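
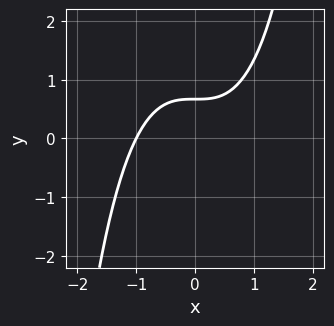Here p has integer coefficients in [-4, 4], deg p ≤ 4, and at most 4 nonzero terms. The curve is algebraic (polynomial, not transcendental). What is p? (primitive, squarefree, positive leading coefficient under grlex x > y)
2*x^3 - 3*y + 2

deg p = 3. A generic line meets the curve in up to 3 points.
Observable constraints: one x-axis crossing is at x = -1.
The integer polynomial consistent with all of this is the stated p.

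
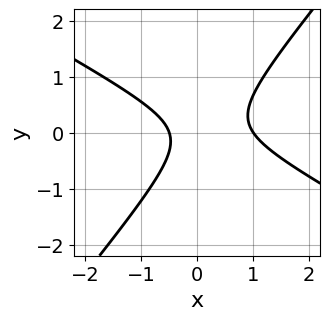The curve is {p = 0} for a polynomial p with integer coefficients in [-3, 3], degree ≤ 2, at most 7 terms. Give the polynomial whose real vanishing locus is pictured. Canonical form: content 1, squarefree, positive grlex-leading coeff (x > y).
2*x^2 + 2*x*y - 3*y^2 - x - 1

1. The degree is 2 — the shape is more complex than any degree-1 curve.
2. From the visible intercepts: it misses every integer gridline on the y-axis; it crosses the x-axis at the gridline x = 1.
3. Matching integer coefficients to the picture gives p.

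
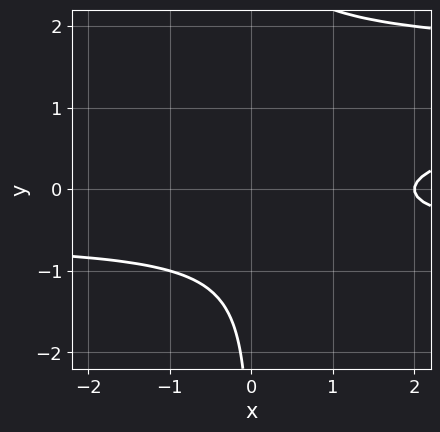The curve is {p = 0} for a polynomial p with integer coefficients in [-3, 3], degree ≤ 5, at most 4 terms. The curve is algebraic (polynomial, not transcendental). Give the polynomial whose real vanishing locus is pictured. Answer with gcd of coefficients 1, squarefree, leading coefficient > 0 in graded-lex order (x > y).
Degree: no degree-3 curve has this shape, so deg p = 4.
From the axis intercepts and sections: it meets the x-axis at x = 2 (among the integer gridlines); the curve avoids every integer y-axis point in the box.
Fitting integer coefficients to these (and the overall shape) gives p.

x*y^3 - 2*x*y^2 + x - 2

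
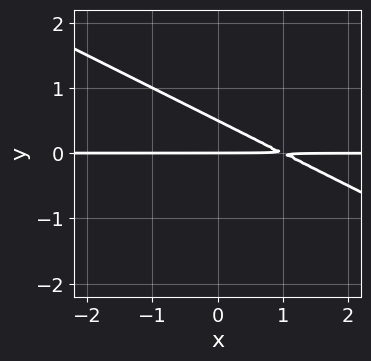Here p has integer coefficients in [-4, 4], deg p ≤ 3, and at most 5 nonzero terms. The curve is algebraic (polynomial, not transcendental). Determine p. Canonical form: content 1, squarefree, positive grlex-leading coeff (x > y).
x*y + 2*y^2 - y

First, the degree is 2 — a generic line meets the curve in up to 2 points.
Next, checking where it meets the axes: one y-axis crossing is at y = 0; every point of the x-axis in the box is on the curve.
Finally, solving for integer coefficients yields p as stated.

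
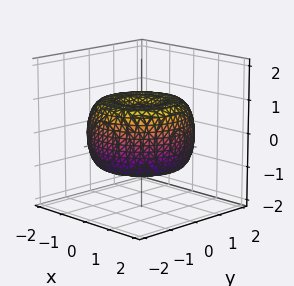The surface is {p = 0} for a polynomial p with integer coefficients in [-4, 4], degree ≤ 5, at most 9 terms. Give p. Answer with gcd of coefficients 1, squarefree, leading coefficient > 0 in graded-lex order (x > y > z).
x^4 + 2*x^2*y^2 + y^4 - 2*x^2 - 2*y^2 + 2*z^2 - 1

First, deg p = 4. A generic line meets the surface in up to 4 points.
Next, by symmetry, every cross-section ⟂ z is a circle, so x, y appear only via x² + y².
Next, reading off the gridlines: a circular section at z = 1 has radius exactly 1.
Finally, solving for integer coefficients yields p as stated.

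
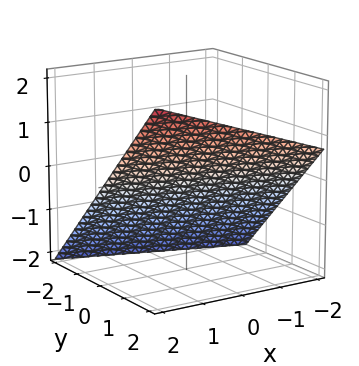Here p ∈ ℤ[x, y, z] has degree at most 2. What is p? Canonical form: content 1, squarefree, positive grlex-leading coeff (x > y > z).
(a) deg p = 1. The surface is flat (a plane).
(b) Observable constraints: one x-axis crossing is at x = 2.
(c) These observations pin down the coefficients.

x + 3*y - 3*z - 2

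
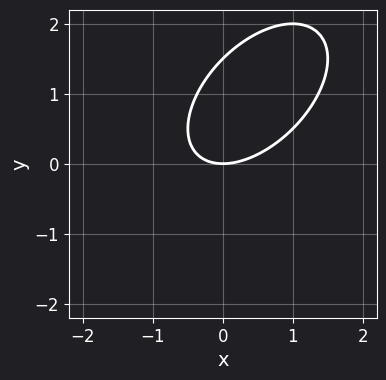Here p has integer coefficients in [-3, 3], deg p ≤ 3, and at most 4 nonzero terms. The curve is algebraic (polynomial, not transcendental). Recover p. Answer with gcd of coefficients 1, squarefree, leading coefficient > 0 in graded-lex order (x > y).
2*x^2 - 2*x*y + 2*y^2 - 3*y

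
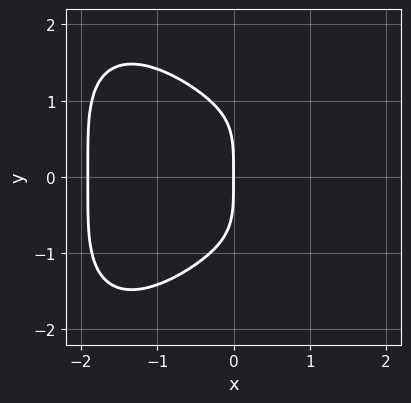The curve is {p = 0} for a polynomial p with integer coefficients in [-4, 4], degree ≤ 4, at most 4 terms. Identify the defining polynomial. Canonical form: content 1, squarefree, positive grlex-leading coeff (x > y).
2*x^4 + y^4 + 3*x^3 + 3*x

(a) Degree: no degree-3 curve has this shape, so deg p = 4.
(b) Symmetries: it's symmetric under y → −y, forcing even powers of y.
(c) Against the integer gridlines: it crosses the y-axis at the gridline y = 0; one x-axis crossing is at x = 0.
(d) Assembling these constraints gives the stated polynomial.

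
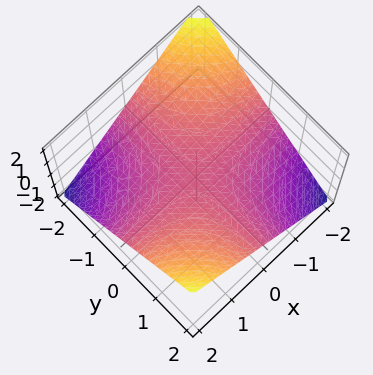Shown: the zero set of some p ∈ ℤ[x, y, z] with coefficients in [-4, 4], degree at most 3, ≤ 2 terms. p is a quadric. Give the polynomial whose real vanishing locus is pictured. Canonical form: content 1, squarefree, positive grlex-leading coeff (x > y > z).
x*y - 2*z

First, the degree is 2 — a saddle surface; a quadric.
Then, observable constraints: the visible y-axis segment lies entirely on the surface; it meets the z-axis at z = 0 (among the integer gridlines); every point of the x-axis in the box is on the surface.
Finally, these observations pin down the coefficients.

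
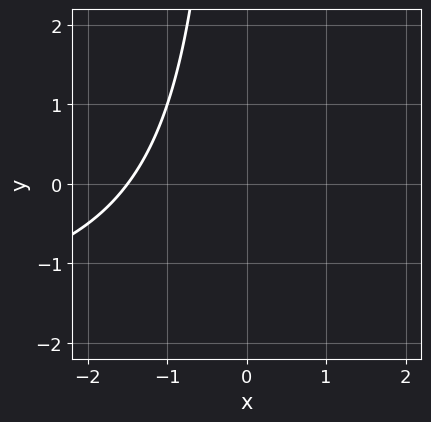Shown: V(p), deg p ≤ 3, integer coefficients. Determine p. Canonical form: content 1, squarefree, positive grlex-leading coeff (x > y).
x*y + 2*x + 3

1. The degree is 2 — no degree-1 curve has this shape.
2. From the visible intercepts: the curve avoids every integer y-axis point in the box.
3. These observations pin down the coefficients.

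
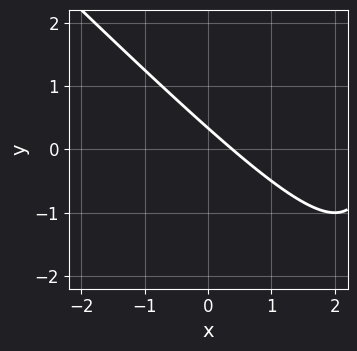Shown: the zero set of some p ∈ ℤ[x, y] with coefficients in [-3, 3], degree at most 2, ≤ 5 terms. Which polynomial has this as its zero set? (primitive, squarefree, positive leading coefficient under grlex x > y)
1. The degree is 2 — no degree-1 curve has this shape.
2. Matching integer coefficients to the picture gives p.

x^2 + x*y - 3*x - 3*y + 1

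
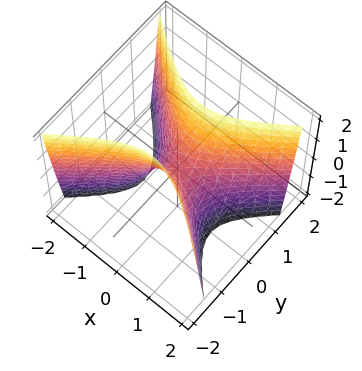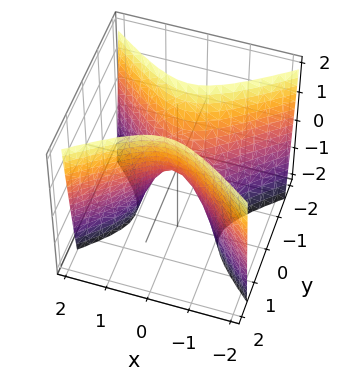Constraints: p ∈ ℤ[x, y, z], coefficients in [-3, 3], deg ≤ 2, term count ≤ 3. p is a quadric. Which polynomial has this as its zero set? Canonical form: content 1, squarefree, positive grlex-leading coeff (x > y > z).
1. deg p = 2. A hyperbolic paraboloid; a quadric.
2. Symmetries: mirror symmetry x ↦ −x ⇒ only even powers of x; mirror symmetry y ↦ −y ⇒ only even powers of y.
3. Checking where it meets the axes: it crosses the x-axis at the gridline x = 0; one z-axis crossing is at z = 0; one y-axis crossing is at y = 0.
4. Fitting integer coefficients to these (and the overall shape) gives p.

2*x^2 - 3*y^2 + z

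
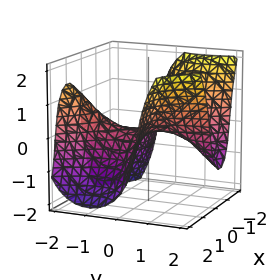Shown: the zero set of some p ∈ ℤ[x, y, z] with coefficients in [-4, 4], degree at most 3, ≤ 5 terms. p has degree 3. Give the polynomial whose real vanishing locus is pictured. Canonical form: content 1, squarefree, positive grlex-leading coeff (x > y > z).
x^3 - 3*x^2*y - 3*x*y^2 + z^3 + 3*z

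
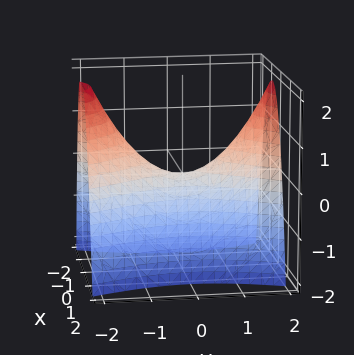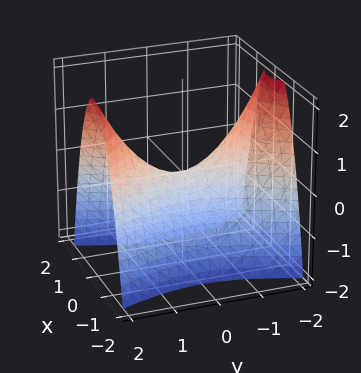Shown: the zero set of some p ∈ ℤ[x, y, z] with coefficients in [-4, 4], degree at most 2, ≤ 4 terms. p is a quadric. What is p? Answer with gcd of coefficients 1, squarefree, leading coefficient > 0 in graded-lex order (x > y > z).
3*x^2 - y^2 + 2*z

1. The degree is 2 — a hyperbolic paraboloid; a quadric.
2. Symmetries: the x ↦ −x reflection is a symmetry, so x appears only in even powers; mirror symmetry y ↦ −y ⇒ only even powers of y.
3. Observable constraints: one z-axis crossing is at z = 0; it crosses the y-axis at the gridline y = 0.
4. Matching integer coefficients to the picture gives p.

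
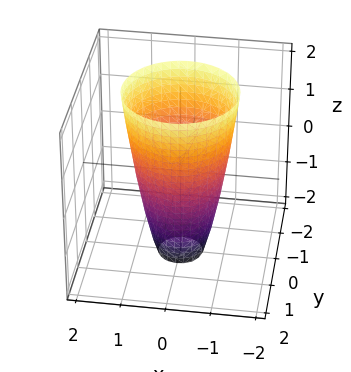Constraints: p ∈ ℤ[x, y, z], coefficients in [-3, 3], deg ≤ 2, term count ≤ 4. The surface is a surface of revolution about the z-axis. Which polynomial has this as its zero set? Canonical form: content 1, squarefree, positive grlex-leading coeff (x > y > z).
3*x^2 + 3*y^2 - z - 3

The degree is 2 — no degree-1 surface has this shape.
Symmetries: the surface is invariant under rotation about z: p = q(x² + y², z).
From the axis intercepts and sections: a circular section at z = -1 has radius between 0 and 1; among the integer gridlines, it crosses the y-axis at y ∈ {-1, 1}; the x-axis gridline crossings are at x ∈ {-1, 1}.
Assembling these constraints gives the stated polynomial.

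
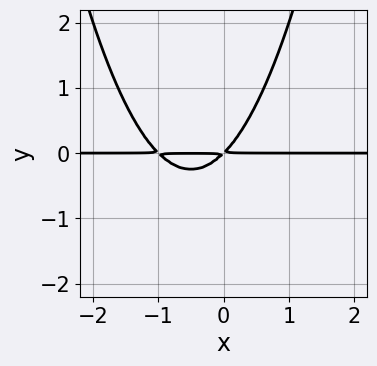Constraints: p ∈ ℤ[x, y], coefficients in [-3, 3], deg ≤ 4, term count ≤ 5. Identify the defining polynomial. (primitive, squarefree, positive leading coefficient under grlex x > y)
First, degree: a generic line meets the curve in up to 3 points, so deg p = 3.
Next, checking where it meets the axes: the visible x-axis segment lies entirely on the curve.
Finally, putting this together gives p.

x^2*y + x*y - y^2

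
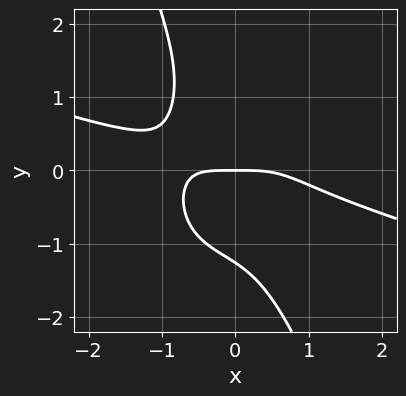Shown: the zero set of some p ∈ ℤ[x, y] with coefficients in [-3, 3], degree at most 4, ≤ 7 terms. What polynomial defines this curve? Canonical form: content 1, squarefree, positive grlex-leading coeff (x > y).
(a) The degree is 4 — a generic line meets the curve in up to 4 points.
(b) Reading off the gridlines: one y-axis crossing is at y = 0; it meets the x-axis at x = 0 (among the integer gridlines).
(c) Fitting integer coefficients to these (and the overall shape) gives p.

x^4 + 3*x^3*y + 2*x*y^3 + y^4 + 2*y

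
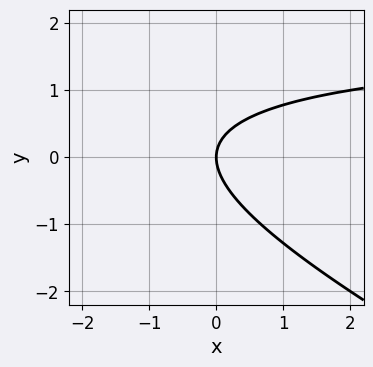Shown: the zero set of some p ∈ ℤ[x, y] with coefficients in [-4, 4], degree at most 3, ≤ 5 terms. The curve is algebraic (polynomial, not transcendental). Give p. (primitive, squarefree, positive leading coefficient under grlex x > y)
The degree is 2 — the shape is more complex than any degree-1 curve.
Against the integer gridlines: it meets the x-axis at x = 0 (among the integer gridlines); it meets the y-axis at y = 0 (among the integer gridlines).
These observations pin down the coefficients.

x*y + 2*y^2 - 2*x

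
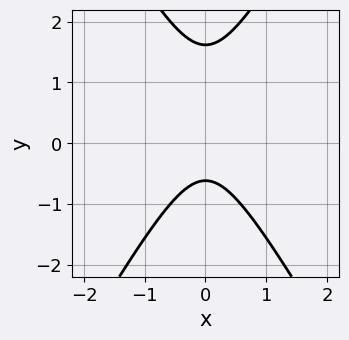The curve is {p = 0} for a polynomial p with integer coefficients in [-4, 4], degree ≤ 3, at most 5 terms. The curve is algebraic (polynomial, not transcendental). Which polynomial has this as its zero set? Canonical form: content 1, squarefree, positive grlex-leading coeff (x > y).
deg p = 2. A generic line meets the curve in up to 2 points.
Symmetries: mirror symmetry x ↦ −x ⇒ only even powers of x.
From the visible intercepts: no x-intercept at any integer in the box.
These observations pin down the coefficients.

3*x^2 - y^2 + y + 1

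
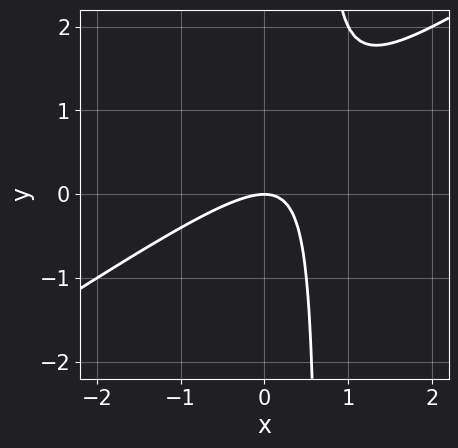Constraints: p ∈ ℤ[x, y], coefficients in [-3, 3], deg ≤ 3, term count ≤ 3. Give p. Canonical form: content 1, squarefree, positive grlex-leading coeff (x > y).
2*x^2 - 3*x*y + 2*y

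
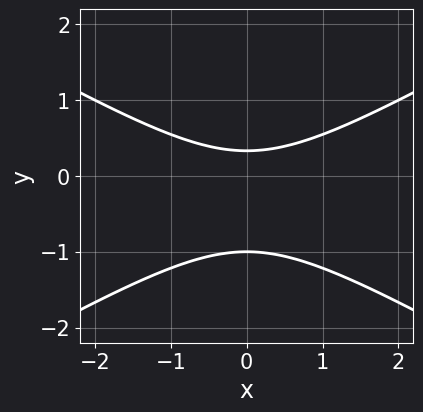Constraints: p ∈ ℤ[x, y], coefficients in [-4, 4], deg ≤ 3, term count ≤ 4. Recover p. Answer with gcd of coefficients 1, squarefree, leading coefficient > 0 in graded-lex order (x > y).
x^2 - 3*y^2 - 2*y + 1

First, degree: the shape is more complex than any degree-1 curve, so deg p = 2.
Then, symmetries: the x ↦ −x reflection is a symmetry, so x appears only in even powers.
Next, observable constraints: it meets the y-axis at y = -1 (among the integer gridlines); no x-intercept at any integer in the box.
Finally, assembling these constraints gives the stated polynomial.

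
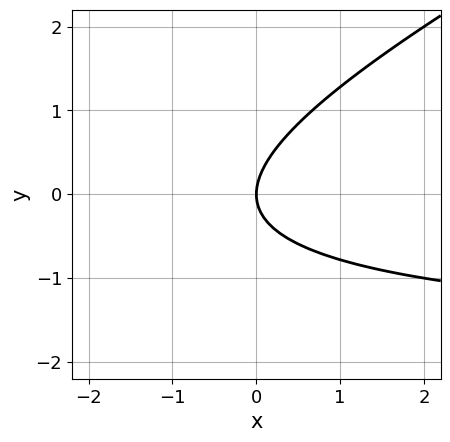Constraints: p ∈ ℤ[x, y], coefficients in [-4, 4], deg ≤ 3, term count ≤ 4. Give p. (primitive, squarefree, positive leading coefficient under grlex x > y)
x*y - 2*y^2 + 2*x

(a) The degree is 2 — a generic line meets the curve in up to 2 points.
(b) Observable constraints: it crosses the y-axis at the gridline y = 0; it meets the x-axis at x = 0 (among the integer gridlines).
(c) Putting this together gives p.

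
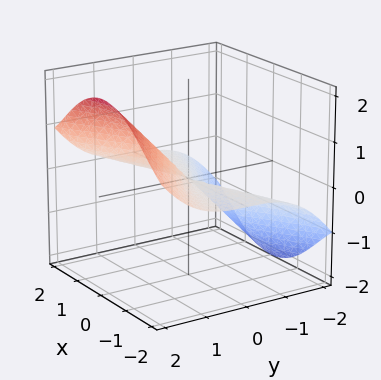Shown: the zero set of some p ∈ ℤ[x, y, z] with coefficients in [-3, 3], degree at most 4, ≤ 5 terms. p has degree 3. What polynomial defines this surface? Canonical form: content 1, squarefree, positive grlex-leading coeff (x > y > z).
2*x^2*z - y^3 + z^3

First, the degree is 3 — no degree-2 surface has this shape.
Next, reading off the gridlines: it crosses the z-axis at the gridline z = 0; the visible x-axis segment lies entirely on the surface.
Finally, these observations pin down the coefficients.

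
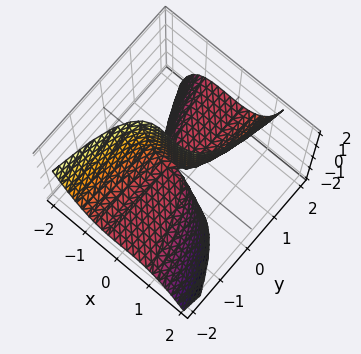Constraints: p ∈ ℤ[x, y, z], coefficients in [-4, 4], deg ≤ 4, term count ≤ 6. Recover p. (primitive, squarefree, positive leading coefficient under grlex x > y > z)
3*x^3 + x^2*y + x^2*z - 3*y*z

First, deg p = 3. No degree-2 surface has this shape.
Then, against the integer gridlines: the visible y-axis segment lies entirely on the surface; every point of the z-axis in the box is on the surface; it crosses the x-axis at the gridline x = 0.
Finally, the integer polynomial consistent with all of this is the stated p.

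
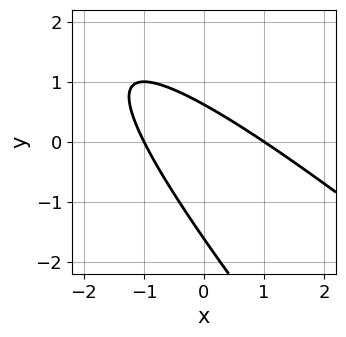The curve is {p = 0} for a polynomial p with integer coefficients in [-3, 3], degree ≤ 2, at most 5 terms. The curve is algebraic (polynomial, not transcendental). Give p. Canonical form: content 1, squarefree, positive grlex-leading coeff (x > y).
x^2 + 2*x*y + y^2 + y - 1

Degree: no degree-1 curve has this shape, so deg p = 2.
Against the integer gridlines: the x-axis gridline crossings are at x ∈ {-1, 1}.
Solving for integer coefficients yields p as stated.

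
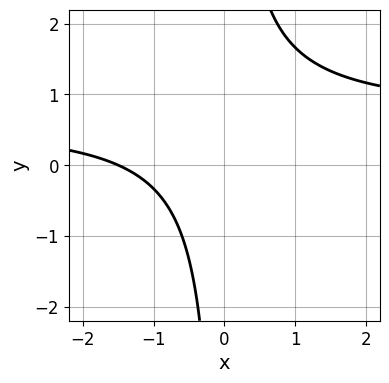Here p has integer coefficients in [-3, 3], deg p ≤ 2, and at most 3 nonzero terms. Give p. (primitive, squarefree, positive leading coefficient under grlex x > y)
3*x*y - 2*x - 3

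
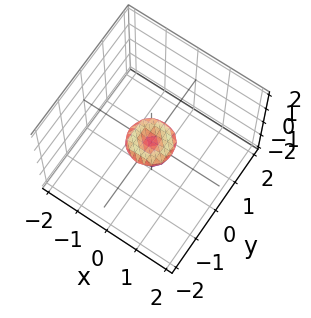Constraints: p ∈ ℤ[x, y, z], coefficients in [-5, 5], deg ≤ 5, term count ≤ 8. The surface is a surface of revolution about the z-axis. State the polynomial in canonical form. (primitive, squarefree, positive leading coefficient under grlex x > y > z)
1. The degree is 4 — the shape is more complex than any degree-3 surface.
2. By symmetry, the surface is invariant under rotation about z: p = q(x² + y², z).
3. From the axis intercepts and sections: one x-axis crossing is at x = 0; a circular section at z = 0 has radius between 0 and 1; it crosses the y-axis at the gridline y = 0.
4. The integer polynomial consistent with all of this is the stated p.

2*x^4 + 4*x^2*y^2 + 2*y^4 - x^2 - y^2 + 3*z^2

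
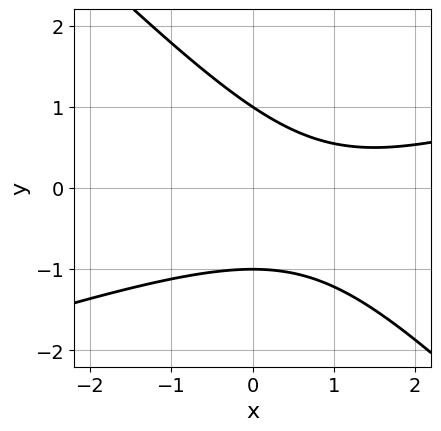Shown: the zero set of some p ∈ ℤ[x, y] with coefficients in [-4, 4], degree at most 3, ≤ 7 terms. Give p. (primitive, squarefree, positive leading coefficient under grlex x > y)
(a) deg p = 2.
(b) Observable constraints: it misses every integer gridline on the x-axis; among the integer gridlines, it crosses the y-axis at y ∈ {-1, 1}.
(c) Solving for integer coefficients yields p as stated.

x^2 - 2*x*y - 3*y^2 - 2*x + 3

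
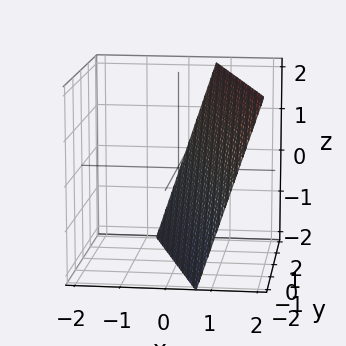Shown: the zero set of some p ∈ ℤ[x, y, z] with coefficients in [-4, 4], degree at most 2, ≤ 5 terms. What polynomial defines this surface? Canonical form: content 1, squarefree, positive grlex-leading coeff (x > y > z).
3*x + y - z - 2

(a) Degree: the surface is flat (a plane), so deg p = 1.
(b) Against the integer gridlines: it meets the z-axis at z = -2 (among the integer gridlines); it crosses the y-axis at the gridline y = 2.
(c) Solving for integer coefficients yields p as stated.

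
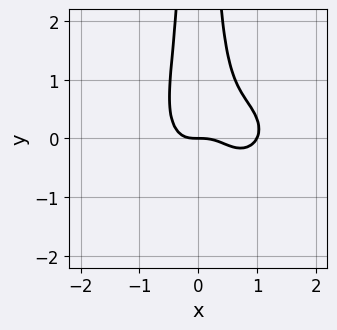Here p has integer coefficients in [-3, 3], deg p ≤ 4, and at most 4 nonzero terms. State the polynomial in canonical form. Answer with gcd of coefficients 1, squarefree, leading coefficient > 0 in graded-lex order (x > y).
1. Degree: the shape is more complex than any degree-3 curve, so deg p = 4.
2. From the axis intercepts and sections: it crosses the y-axis at the gridline y = 0; among the integer gridlines, it crosses the x-axis at x ∈ {0, 1}.
3. The integer polynomial consistent with all of this is the stated p.

2*x^4 + 3*x^2*y^2 - 2*x^3 - y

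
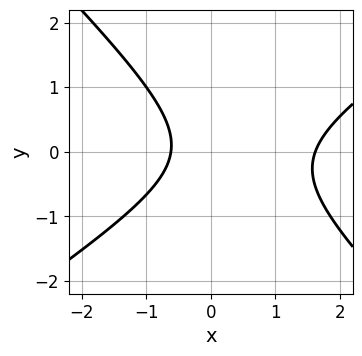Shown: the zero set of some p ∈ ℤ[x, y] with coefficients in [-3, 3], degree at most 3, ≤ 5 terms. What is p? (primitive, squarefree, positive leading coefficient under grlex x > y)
First, deg p = 2.
Then, from the visible intercepts: the curve avoids every integer y-axis point in the box.
Finally, together with the visible shape, these determine p as stated.

2*x^2 - x*y - 3*y^2 - 2*x - 2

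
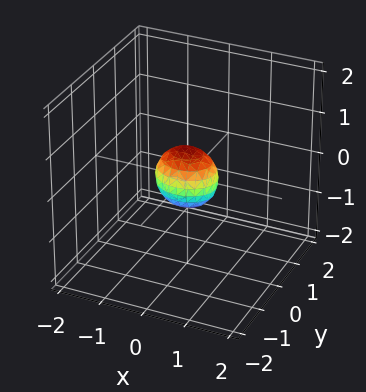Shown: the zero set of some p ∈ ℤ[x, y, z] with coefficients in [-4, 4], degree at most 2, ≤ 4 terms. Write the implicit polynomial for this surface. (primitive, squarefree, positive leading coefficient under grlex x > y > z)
1. deg p = 2. A closed, bounded, convex surface; a quadric.
2. Symmetries: the z ↦ −z reflection is a symmetry, so z appears only in even powers; mirror symmetry y ↦ −y ⇒ only even powers of y; it's symmetric under x → −x, forcing even powers of x.
3. Fitting integer coefficients to these (and the overall shape) gives p.

2*x^2 + 3*y^2 + 2*z^2 - 1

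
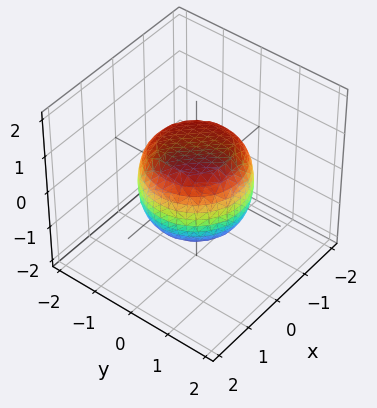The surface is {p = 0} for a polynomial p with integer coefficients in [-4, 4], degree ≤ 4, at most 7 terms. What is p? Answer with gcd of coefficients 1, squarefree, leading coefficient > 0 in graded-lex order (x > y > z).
2*x^4 + 4*x^2*y^2 + 2*y^4 - x^2 - y^2 + 3*z^2 - 3

1. The degree is 4 — the shape is more complex than any degree-3 surface.
2. Symmetry: the z-axis is an axis of rotation, so x and y enter only as x² + y².
3. Against the integer gridlines: among the integer gridlines, it crosses the z-axis at z ∈ {-1, 1}; a circular section at z = 0 has radius between 1 and 2.
4. The integer polynomial consistent with all of this is the stated p.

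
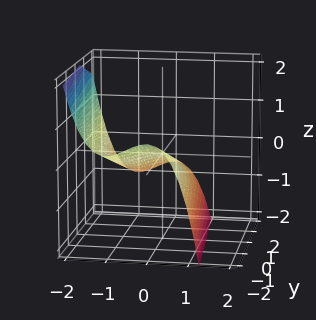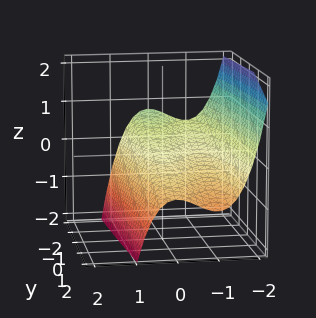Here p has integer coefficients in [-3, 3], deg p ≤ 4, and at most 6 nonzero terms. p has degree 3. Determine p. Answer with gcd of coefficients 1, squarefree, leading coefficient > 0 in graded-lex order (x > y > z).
Degree: a generic line meets the surface in up to 3 points, so deg p = 3.
From the visible intercepts: it meets the z-axis at z = 0 (among the integer gridlines); one x-axis crossing is at x = 0; it crosses the y-axis at the gridline y = 0.
Putting this together gives p.

2*x^3 + 3*x^2 + y + 3*z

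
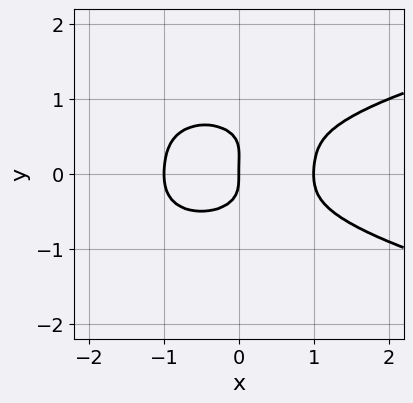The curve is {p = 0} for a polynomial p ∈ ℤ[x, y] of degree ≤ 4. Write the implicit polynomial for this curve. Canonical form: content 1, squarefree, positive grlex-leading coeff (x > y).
Degree: a generic line meets the curve in up to 4 points, so deg p = 4.
From the axis intercepts and sections: the x-axis gridline crossings are at x ∈ {-1, 0, 1}; it crosses the y-axis at the gridline y = 0.
The integer polynomial consistent with all of this is the stated p.

x^2*y^2 + 3*y^4 - x^3 - y^3 + x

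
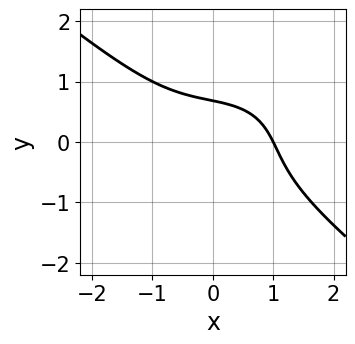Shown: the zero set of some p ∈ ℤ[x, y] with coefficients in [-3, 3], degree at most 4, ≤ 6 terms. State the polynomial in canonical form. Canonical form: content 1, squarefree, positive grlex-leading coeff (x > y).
x^3 + 2*y^3 + x + 2*y - 2

(a) Degree: no degree-2 curve has this shape, so deg p = 3.
(b) From the axis intercepts and sections: it meets the x-axis at x = 1 (among the integer gridlines).
(c) Fitting integer coefficients to these (and the overall shape) gives p.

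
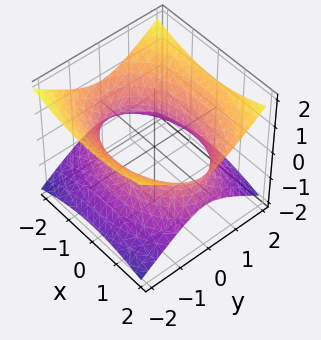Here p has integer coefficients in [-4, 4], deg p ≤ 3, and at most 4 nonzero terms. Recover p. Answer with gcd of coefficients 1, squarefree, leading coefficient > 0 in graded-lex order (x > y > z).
x^2 + 2*y^2 - 3*z^2 - 3

First, the degree is 2 — an hourglass — one-sheet hyperboloid; a quadric.
Then, symmetries: it's symmetric under x → −x, forcing even powers of x; it's symmetric under y → −y, forcing even powers of y; mirror symmetry z ↦ −z ⇒ only even powers of z.
Next, observable constraints: no z-intercept at any integer in the box.
Finally, these observations pin down the coefficients.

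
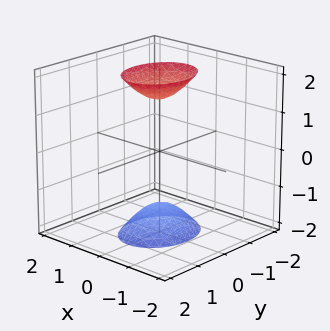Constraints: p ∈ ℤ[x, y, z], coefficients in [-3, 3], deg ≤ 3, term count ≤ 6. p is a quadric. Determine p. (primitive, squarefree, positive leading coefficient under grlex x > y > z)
1. I count 2 distinct pieces. Treating them together as one polynomial.
2. Degree: two separate bowl-shaped sheets opening away from each other; a quadric, so deg p = 2.
3. Symmetries: it's symmetric under z → −z, forcing even powers of z; the y ↦ −y reflection is a symmetry, so y appears only in even powers; mirror symmetry x ↦ −x ⇒ only even powers of x.
4. Against the integer gridlines: no y-intercept at any integer in the box; the surface avoids every integer x-axis point in the box.
5. Putting this together gives p.

3*x^2 + 2*y^2 - z^2 + 2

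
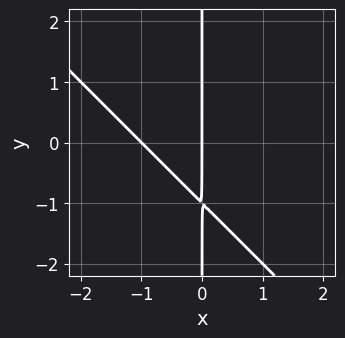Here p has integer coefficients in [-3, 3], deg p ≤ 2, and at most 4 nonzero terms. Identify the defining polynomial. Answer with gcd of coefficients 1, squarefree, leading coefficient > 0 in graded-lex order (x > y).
1. deg p = 2. A generic line meets the curve in up to 2 points.
2. Observable constraints: every point of the y-axis in the box is on the curve; among the integer gridlines, it crosses the x-axis at x ∈ {-1, 0}.
3. Fitting integer coefficients to these (and the overall shape) gives p.

x^2 + x*y + x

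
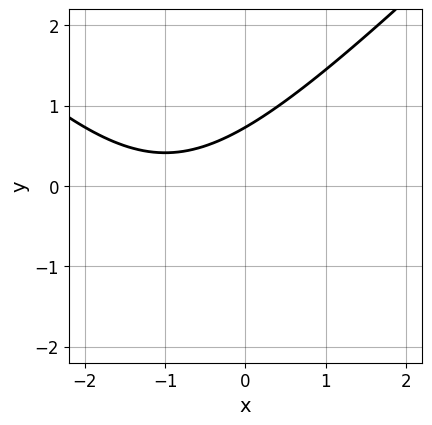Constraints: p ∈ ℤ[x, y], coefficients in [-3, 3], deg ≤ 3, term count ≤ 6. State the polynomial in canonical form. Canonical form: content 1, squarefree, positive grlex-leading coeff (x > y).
(a) The degree is 2 — the shape is more complex than any degree-1 curve.
(b) Checking where it meets the axes: it misses every integer gridline on the x-axis.
(c) Assembling these constraints gives the stated polynomial.

x^2 - y^2 + 2*x - 2*y + 2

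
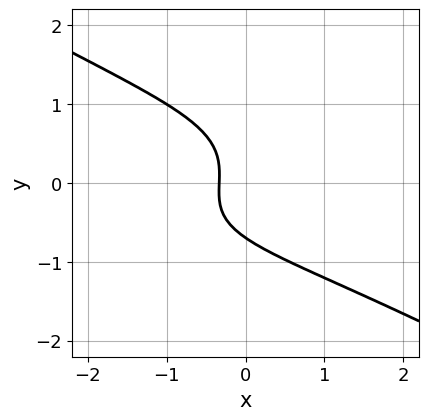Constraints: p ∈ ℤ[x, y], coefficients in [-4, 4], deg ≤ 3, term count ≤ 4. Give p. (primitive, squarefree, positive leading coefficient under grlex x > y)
(a) The degree is 3 — a generic line meets the curve in up to 3 points.
(b) Matching integer coefficients to the picture gives p.

x^2*y - 3*y^3 - 3*x - 1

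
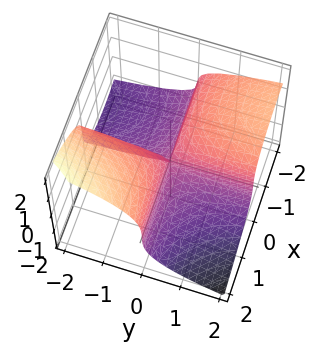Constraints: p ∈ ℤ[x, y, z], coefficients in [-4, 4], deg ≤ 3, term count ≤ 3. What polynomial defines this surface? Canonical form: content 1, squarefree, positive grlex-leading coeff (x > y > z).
x^2*y + 2*z^3 + 3*x*y

1. deg p = 3. A generic line meets the surface in up to 3 points.
2. From the axis intercepts and sections: it crosses the z-axis at the gridline z = 0; every point of the x-axis in the box is on the surface; the visible y-axis segment lies entirely on the surface.
3. The integer polynomial consistent with all of this is the stated p.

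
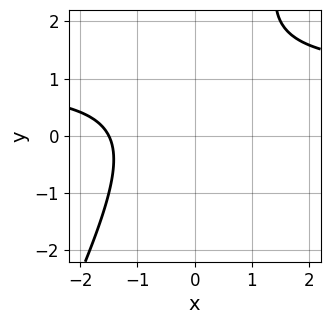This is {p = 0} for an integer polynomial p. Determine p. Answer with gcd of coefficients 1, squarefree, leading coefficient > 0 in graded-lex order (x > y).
2*x*y - y^2 - 2*x + 2*y - 3

First, deg p = 2. No degree-1 curve has this shape.
Then, reading off the gridlines: it misses every integer gridline on the y-axis.
Finally, putting this together gives p.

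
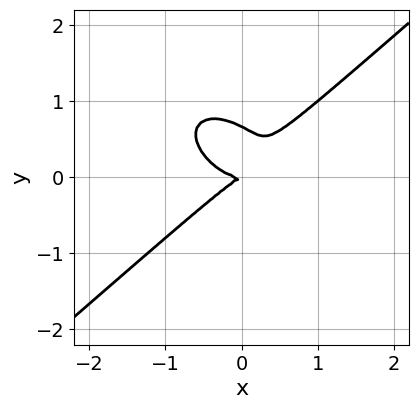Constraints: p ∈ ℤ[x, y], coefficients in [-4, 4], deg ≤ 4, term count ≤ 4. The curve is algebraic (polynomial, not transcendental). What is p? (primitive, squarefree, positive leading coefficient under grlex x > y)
(a) Degree: a generic line meets the curve in up to 3 points, so deg p = 3.
(b) From the axis intercepts and sections: it crosses the y-axis at the gridline y = 0; one x-axis crossing is at x = 0.
(c) These observations pin down the coefficients.

2*x^3 - 3*y^3 - x*y + 2*y^2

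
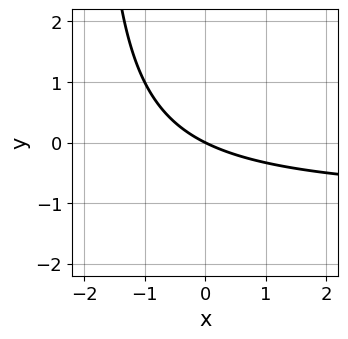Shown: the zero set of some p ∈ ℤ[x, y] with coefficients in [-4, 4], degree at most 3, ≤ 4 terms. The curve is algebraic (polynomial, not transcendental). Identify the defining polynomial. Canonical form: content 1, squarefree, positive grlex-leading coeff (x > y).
(a) Degree: no degree-1 curve has this shape, so deg p = 2.
(b) Checking where it meets the axes: it crosses the y-axis at the gridline y = 0; one x-axis crossing is at x = 0.
(c) Matching integer coefficients to the picture gives p.

x*y + x + 2*y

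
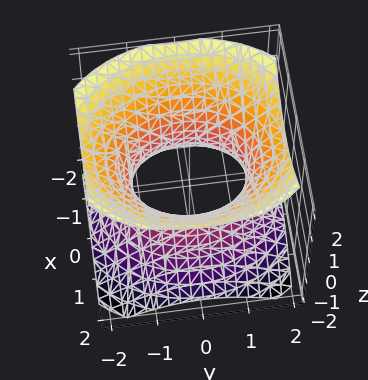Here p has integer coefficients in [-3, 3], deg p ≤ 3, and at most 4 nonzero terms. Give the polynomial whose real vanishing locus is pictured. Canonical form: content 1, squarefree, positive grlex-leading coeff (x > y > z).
1. Degree: an hourglass — one-sheet hyperboloid; a quadric, so deg p = 2.
2. Symmetries: the y ↦ −y reflection is a symmetry, so y appears only in even powers; mirror symmetry z ↦ −z ⇒ only even powers of z; it's symmetric under x → −x, forcing even powers of x.
3. Against the integer gridlines: among the integer gridlines, it crosses the x-axis at x ∈ {-1, 1}; no z-intercept at any integer in the box.
4. Matching integer coefficients to the picture gives p.

3*x^2 + 2*y^2 - 3*z^2 - 3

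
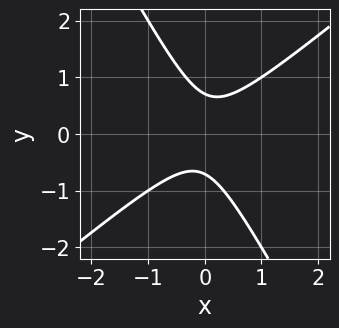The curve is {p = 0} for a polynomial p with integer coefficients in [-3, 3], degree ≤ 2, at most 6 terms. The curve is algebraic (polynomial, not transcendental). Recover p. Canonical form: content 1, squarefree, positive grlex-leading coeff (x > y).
1. deg p = 2. No degree-1 curve has this shape.
2. Reading off the gridlines: it misses every integer gridline on the x-axis.
3. The integer polynomial consistent with all of this is the stated p.

3*x^2 - 2*x*y - 2*y^2 + 1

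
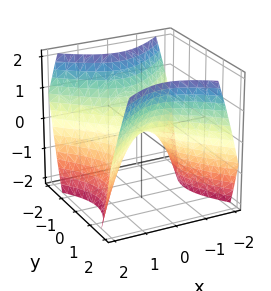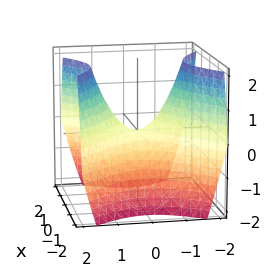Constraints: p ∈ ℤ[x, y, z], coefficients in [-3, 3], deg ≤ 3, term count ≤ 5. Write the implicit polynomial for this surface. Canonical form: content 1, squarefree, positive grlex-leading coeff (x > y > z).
deg p = 2. A hyperbolic paraboloid; a quadric.
Symmetries: mirror symmetry x ↦ −x ⇒ only even powers of x; it's symmetric under y → −y, forcing even powers of y.
Observable constraints: it meets the y-axis at y = 0 (among the integer gridlines); it crosses the x-axis at the gridline x = 0.
Solving for integer coefficients yields p as stated.

x^2 - y^2 + z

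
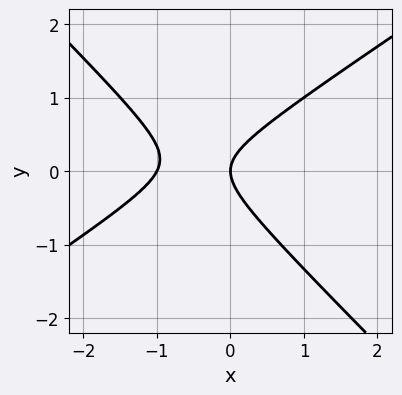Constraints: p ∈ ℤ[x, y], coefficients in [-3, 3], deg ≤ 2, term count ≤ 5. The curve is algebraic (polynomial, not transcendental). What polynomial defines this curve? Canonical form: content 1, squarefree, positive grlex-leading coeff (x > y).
2*x^2 - x*y - 3*y^2 + 2*x

(a) deg p = 2. The shape is more complex than any degree-1 curve.
(b) Checking where it meets the axes: one y-axis crossing is at y = 0; among the integer gridlines, it crosses the x-axis at x ∈ {-1, 0}.
(c) Solving for integer coefficients yields p as stated.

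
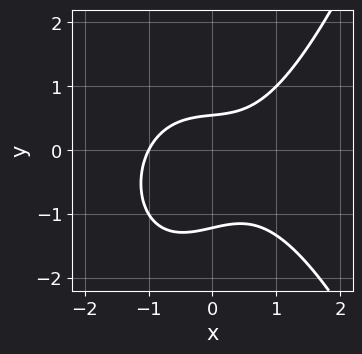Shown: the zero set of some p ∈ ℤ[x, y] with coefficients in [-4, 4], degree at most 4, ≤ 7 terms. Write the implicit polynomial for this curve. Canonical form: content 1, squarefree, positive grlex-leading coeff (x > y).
First, deg p = 3. No degree-2 curve has this shape.
Next, checking where it meets the axes: one x-axis crossing is at x = -1.
Finally, fitting integer coefficients to these (and the overall shape) gives p.

2*x^3 + x*y - 3*y^2 - 2*y + 2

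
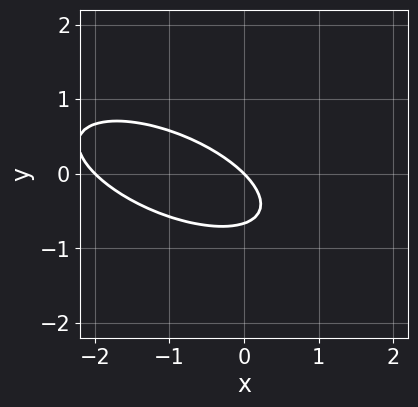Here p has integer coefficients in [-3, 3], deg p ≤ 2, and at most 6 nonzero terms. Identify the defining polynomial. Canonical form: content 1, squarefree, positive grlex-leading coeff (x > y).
x^2 + 2*x*y + 3*y^2 + 2*x + 2*y

1. The degree is 2 — no degree-1 curve has this shape.
2. From the axis intercepts and sections: among the integer gridlines, it crosses the x-axis at x ∈ {-2, 0}; it meets the y-axis at y = 0 (among the integer gridlines).
3. These observations pin down the coefficients.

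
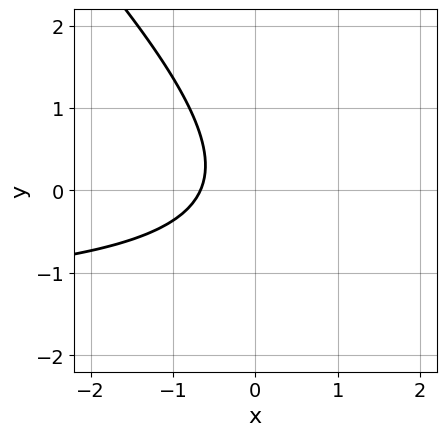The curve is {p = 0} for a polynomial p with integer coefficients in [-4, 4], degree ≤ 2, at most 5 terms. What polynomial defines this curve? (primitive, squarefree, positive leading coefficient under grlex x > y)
2*x*y + 2*y^2 + 3*x + 2

(a) The degree is 2 — the shape is more complex than any degree-1 curve.
(b) From the visible intercepts: it misses every integer gridline on the y-axis.
(c) Matching integer coefficients to the picture gives p.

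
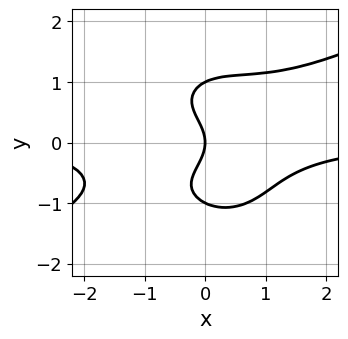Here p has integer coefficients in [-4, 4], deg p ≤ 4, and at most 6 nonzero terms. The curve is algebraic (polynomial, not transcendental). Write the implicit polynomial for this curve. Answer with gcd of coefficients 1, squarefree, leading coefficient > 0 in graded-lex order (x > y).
2*x^3*y - 3*x^2*y^2 - 3*y^4 + 3*y^2 + 3*x

(a) deg p = 4.
(b) Checking where it meets the axes: it crosses the x-axis at the gridline x = 0; among the integer gridlines, it crosses the y-axis at y ∈ {-1, 0, 1}.
(c) Together with the visible shape, these determine p as stated.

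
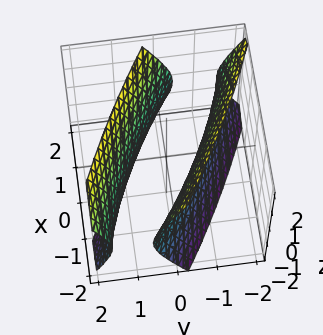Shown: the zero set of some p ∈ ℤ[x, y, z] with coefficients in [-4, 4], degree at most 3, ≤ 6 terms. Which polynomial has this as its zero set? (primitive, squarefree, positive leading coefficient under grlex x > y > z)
x^2 + 3*x*y + 3*y^2 - z^2 - 2

1. There are 2 components. Treating them together as one polynomial.
2. The degree is 2 — no degree-1 surface has this shape.
3. Checking where it meets the axes: the surface avoids every integer z-axis point in the box.
4. Matching integer coefficients to the picture gives p.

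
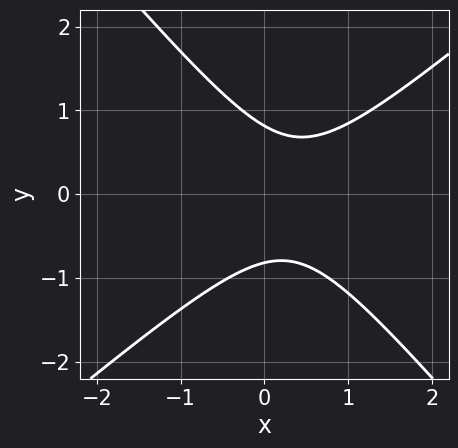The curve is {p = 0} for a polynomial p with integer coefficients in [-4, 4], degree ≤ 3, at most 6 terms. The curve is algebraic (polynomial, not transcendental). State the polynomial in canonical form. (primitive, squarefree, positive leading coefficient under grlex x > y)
3*x^2 - x*y - 3*y^2 - 2*x + 2

First, the degree is 2 — a generic line meets the curve in up to 2 points.
Then, from the axis intercepts and sections: the curve avoids every integer x-axis point in the box.
Finally, solving for integer coefficients yields p as stated.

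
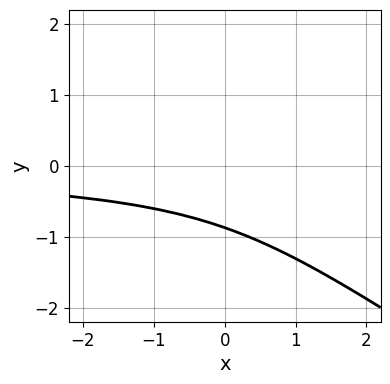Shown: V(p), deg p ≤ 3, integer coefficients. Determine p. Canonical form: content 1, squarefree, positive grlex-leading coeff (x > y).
2*x*y^2 + 3*y^3 - x*y + 2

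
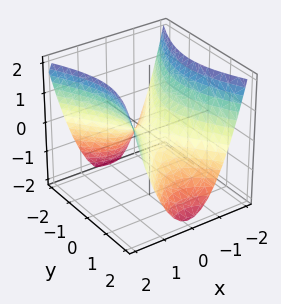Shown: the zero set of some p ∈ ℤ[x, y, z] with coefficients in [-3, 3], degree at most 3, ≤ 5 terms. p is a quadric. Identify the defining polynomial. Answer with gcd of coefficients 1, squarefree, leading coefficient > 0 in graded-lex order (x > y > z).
2*x^2 - y^2 - 2*z

First, deg p = 2. A hyperbolic paraboloid; a quadric.
Next, symmetries: the x ↦ −x reflection is a symmetry, so x appears only in even powers; mirror symmetry y ↦ −y ⇒ only even powers of y.
Next, observable constraints: it meets the x-axis at x = 0 (among the integer gridlines); it meets the y-axis at y = 0 (among the integer gridlines).
Finally, matching integer coefficients to the picture gives p.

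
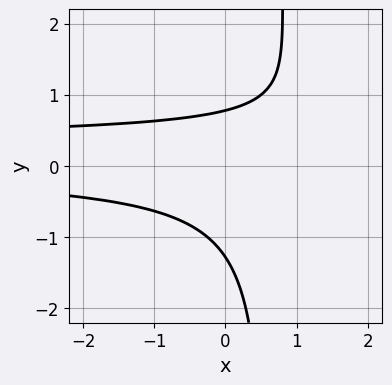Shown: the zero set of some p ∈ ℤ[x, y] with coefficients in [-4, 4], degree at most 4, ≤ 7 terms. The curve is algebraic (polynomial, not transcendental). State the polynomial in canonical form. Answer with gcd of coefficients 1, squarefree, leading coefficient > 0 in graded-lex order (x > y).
3*x*y^2 - x*y - 2*y^2 - y + 2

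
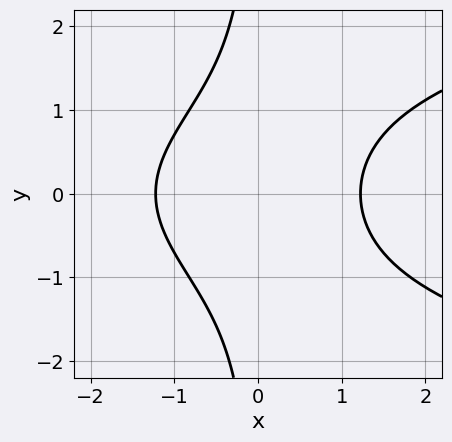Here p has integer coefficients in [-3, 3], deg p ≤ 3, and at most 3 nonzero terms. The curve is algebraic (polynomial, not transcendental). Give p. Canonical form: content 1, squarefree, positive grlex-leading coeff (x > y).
2*x*y^2 - 2*x^2 + 3

Degree: the shape is more complex than any degree-2 curve, so deg p = 3.
Symmetries: mirror symmetry y ↦ −y ⇒ only even powers of y.
Reading off the gridlines: the curve avoids every integer y-axis point in the box.
Together with the visible shape, these determine p as stated.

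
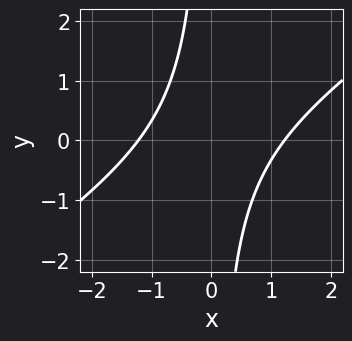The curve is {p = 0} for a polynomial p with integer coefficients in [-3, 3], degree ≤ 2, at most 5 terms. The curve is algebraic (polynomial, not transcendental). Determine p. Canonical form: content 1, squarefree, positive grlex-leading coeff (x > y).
2*x^2 - 3*x*y - 3

Degree: a generic line meets the curve in up to 2 points, so deg p = 2.
Checking where it meets the axes: it misses every integer gridline on the y-axis.
Putting this together gives p.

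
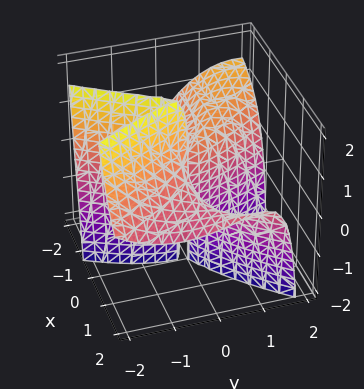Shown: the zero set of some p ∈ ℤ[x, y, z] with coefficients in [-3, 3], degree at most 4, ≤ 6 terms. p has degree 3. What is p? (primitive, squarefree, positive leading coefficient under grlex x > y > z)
(a) deg p = 3.
(b) Against the integer gridlines: it meets the y-axis at y = 0 (among the integer gridlines); every point of the z-axis in the box is on the surface; the visible x-axis segment lies entirely on the surface.
(c) Putting this together gives p.

2*x^2*y - 2*x^2*z + 2*x*y*z - y^3 - 3*x*y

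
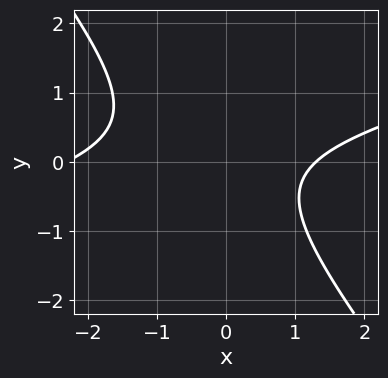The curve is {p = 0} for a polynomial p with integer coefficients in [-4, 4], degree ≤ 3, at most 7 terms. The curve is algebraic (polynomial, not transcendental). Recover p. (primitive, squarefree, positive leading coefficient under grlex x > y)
x^2 - 3*x*y - 3*y^2 + x - 3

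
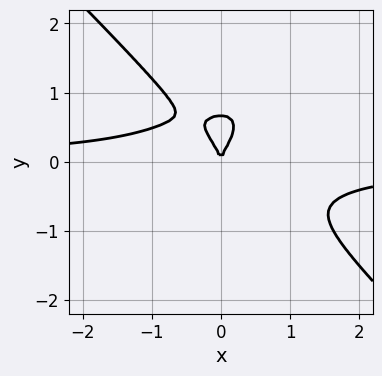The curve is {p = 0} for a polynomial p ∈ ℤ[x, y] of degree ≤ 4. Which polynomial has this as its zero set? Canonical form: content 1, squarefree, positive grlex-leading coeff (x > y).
3*x^3*y + 3*y^4 - x^2*y - 2*y^3 + 2*x^2

deg p = 4. A generic line meets the curve in up to 4 points.
Checking where it meets the axes: it meets the x-axis at x = 0 (among the integer gridlines); one y-axis crossing is at y = 0.
Matching integer coefficients to the picture gives p.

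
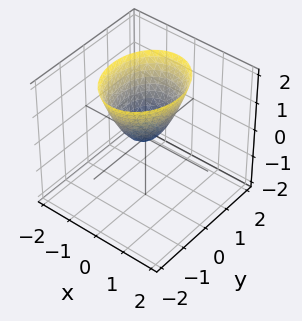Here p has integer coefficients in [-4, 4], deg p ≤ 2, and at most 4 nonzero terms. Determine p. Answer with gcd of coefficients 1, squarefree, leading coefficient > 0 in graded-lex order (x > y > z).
First, the degree is 2 — a single bowl opening along one axis; a quadric.
Then, symmetries: it's symmetric under x → −x, forcing even powers of x; mirror symmetry y ↦ −y ⇒ only even powers of y.
Next, reading off the gridlines: one x-axis crossing is at x = 0; it crosses the y-axis at the gridline y = 0.
Finally, together with the visible shape, these determine p as stated.

3*x^2 + 2*y^2 - 2*z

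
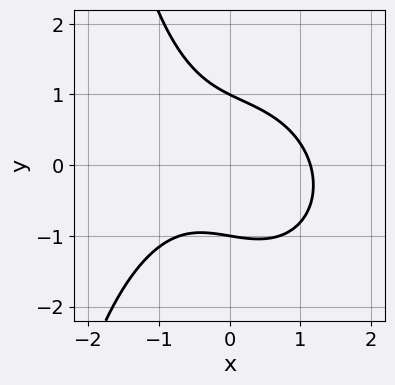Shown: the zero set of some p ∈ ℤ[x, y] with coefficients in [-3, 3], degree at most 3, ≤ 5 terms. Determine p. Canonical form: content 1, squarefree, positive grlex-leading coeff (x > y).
(a) The degree is 3 — no degree-2 curve has this shape.
(b) Reading off the gridlines: the y-axis gridline crossings are at y ∈ {-1, 1}.
(c) Together with the visible shape, these determine p as stated.

2*x^3 + x*y^2 + 2*x*y + 3*y^2 - 3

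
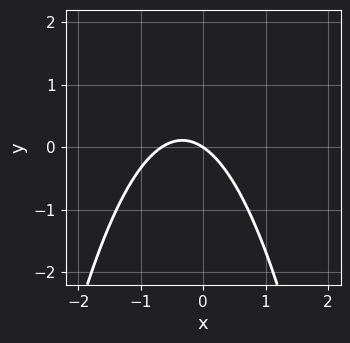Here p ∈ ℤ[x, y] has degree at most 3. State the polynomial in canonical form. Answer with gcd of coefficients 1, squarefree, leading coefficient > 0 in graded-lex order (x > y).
First, the degree is 2 — no degree-1 curve has this shape.
Next, against the integer gridlines: one y-axis crossing is at y = 0; one x-axis crossing is at x = 0.
Finally, assembling these constraints gives the stated polynomial.

3*x^2 + 2*x + 3*y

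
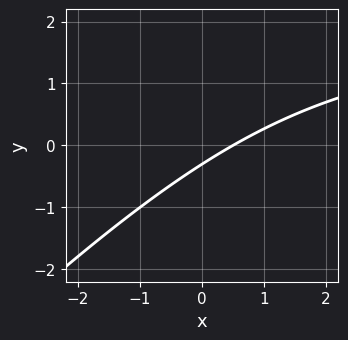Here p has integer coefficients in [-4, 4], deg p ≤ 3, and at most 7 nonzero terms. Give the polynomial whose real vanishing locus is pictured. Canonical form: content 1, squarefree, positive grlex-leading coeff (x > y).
(a) The degree is 2 — no degree-1 curve has this shape.
(b) Matching integer coefficients to the picture gives p.

x*y - y^2 - 2*x + 3*y + 1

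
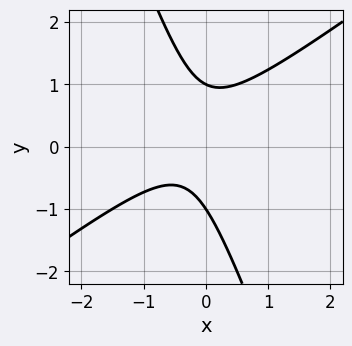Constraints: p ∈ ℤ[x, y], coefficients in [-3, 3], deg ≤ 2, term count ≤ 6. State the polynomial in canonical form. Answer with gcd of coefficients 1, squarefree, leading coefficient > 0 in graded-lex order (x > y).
2*x^2 - 2*x*y - y^2 + x + 1

First, degree: the shape is more complex than any degree-1 curve, so deg p = 2.
Then, observable constraints: the y-axis gridline crossings are at y ∈ {-1, 1}; the curve avoids every integer x-axis point in the box.
Finally, putting this together gives p.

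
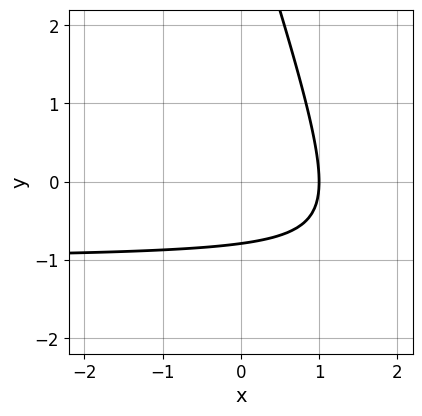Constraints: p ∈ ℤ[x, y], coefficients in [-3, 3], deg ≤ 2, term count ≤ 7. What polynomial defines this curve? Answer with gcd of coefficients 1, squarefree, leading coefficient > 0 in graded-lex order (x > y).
3*x*y + y^2 + 3*x - 3*y - 3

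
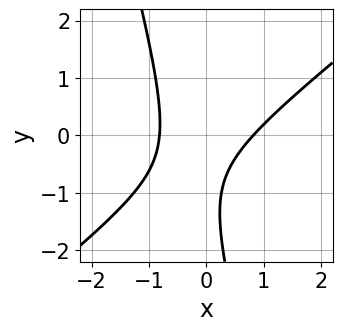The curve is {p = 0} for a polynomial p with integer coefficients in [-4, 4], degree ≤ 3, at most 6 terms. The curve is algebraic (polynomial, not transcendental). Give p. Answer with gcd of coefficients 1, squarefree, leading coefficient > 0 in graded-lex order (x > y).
3*x^2 - 3*x*y - y^2 - 2*y - 2

First, deg p = 2. The shape is more complex than any degree-1 curve.
Next, checking where it meets the axes: the curve avoids every integer y-axis point in the box.
Finally, together with the visible shape, these determine p as stated.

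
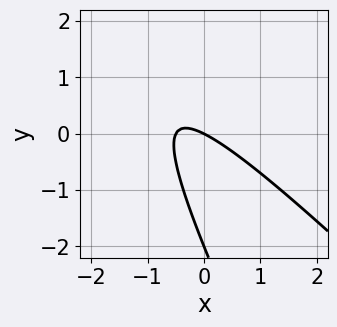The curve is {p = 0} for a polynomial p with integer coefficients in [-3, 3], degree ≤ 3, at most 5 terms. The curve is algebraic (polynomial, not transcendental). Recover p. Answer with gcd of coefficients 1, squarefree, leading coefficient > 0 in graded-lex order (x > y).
2*x^2 + 3*x*y + y^2 + x + 2*y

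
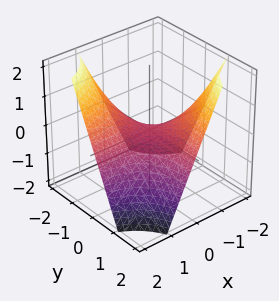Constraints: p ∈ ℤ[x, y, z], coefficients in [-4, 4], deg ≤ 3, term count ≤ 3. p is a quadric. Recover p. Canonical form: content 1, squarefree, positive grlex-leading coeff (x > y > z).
x*y + z

The degree is 2 — a saddle surface; a quadric.
Against the integer gridlines: every point of the y-axis in the box is on the surface; every point of the x-axis in the box is on the surface.
Matching integer coefficients to the picture gives p.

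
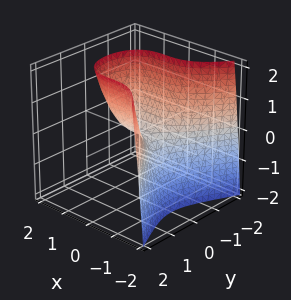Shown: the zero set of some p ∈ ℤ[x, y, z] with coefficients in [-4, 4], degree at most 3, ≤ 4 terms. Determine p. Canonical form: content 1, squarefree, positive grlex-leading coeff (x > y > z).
(a) Degree: the shape is more complex than any degree-2 surface, so deg p = 3.
(b) Observable constraints: it meets the x-axis at x = 0 (among the integer gridlines); one z-axis crossing is at z = 0; it crosses the y-axis at the gridline y = 0.
(c) Putting this together gives p.

2*x^3 + 3*y^2 - 2*z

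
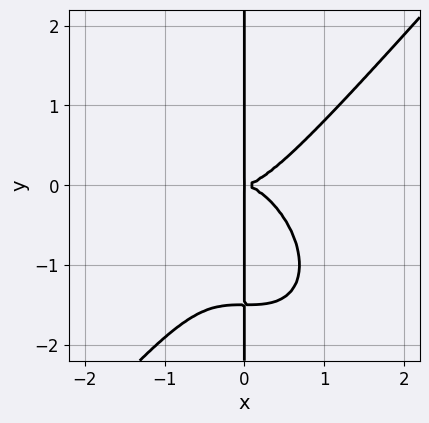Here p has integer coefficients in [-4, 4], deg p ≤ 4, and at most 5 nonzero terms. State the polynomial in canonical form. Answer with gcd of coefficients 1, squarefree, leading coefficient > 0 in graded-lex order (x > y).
3*x^4 - 2*x*y^3 - 3*x*y^2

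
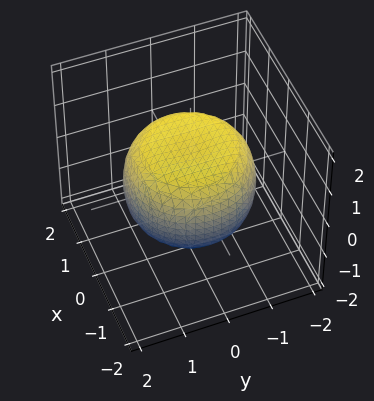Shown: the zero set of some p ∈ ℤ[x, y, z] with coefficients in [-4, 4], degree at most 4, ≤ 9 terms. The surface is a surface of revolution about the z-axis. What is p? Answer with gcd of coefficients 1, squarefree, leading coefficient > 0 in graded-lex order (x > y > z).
x^4 + 2*x^2*y^2 + y^4 - x^2 - y^2 + 2*z^2 - 2

deg p = 4. A generic line meets the surface in up to 4 points.
Symmetries: the surface is invariant under rotation about z: p = q(x² + y², z).
From the axis intercepts and sections: a circular section at z = 1 has radius exactly 1; among the integer gridlines, it crosses the z-axis at z ∈ {-1, 1}.
These observations pin down the coefficients.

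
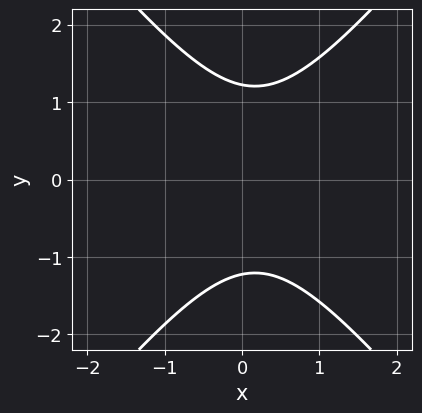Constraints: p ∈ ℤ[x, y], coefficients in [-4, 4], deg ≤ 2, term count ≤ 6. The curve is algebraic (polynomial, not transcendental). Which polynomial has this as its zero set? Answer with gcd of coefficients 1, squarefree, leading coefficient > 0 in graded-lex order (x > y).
3*x^2 - 2*y^2 - x + 3

Degree: no degree-1 curve has this shape, so deg p = 2.
Symmetries: mirror symmetry y ↦ −y ⇒ only even powers of y.
Reading off the gridlines: no x-intercept at any integer in the box.
These observations pin down the coefficients.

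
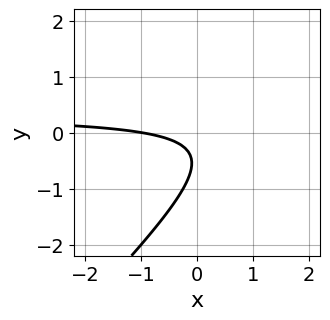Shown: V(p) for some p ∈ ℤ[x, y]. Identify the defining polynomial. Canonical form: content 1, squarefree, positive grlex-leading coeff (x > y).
3*x*y - 3*y^2 - x - 3*y - 1

(a) deg p = 2. A generic line meets the curve in up to 2 points.
(b) Reading off the gridlines: it misses every integer gridline on the y-axis; it crosses the x-axis at the gridline x = -1.
(c) Assembling these constraints gives the stated polynomial.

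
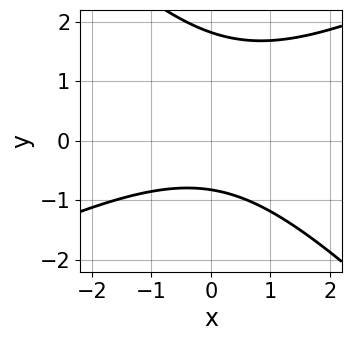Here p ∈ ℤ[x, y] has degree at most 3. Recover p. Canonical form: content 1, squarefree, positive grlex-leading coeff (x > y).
x^2 - x*y - 2*y^2 + 2*y + 3

1. The degree is 2 — the shape is more complex than any degree-1 curve.
2. From the axis intercepts and sections: it misses every integer gridline on the x-axis.
3. Assembling these constraints gives the stated polynomial.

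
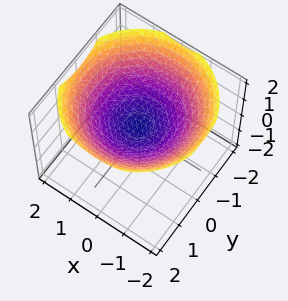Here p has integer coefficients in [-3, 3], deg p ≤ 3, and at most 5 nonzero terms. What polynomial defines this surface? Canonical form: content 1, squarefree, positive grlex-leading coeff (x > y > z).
x^2 + y^2 - 3*z + 1

(a) Degree: a generic line meets the surface in up to 2 points, so deg p = 2.
(b) Symmetry: every cross-section ⟂ z is a circle, so x, y appear only via x² + y².
(c) Against the integer gridlines: it misses every integer gridline on the x-axis; no y-intercept at any integer in the box; a circular section at z = 1 has radius between 1 and 2.
(d) Assembling these constraints gives the stated polynomial.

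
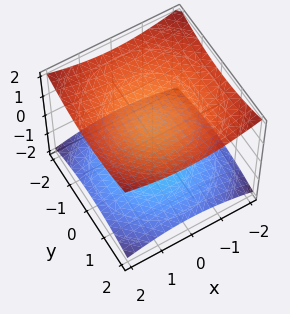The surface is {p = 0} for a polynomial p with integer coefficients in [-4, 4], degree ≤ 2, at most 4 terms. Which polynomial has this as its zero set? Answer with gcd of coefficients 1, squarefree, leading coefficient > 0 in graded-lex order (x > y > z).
First, the picture has 2 separate pieces. Treating them together as one polynomial.
Next, degree: two sheets facing apart; a quadric, so deg p = 2.
Next, symmetry: every cross-section ⟂ z is a circle, so x, y appear only via x² + y²; mirror symmetry z ↦ −z ⇒ only even powers of z.
Next, checking where it meets the axes: the surface avoids every integer x-axis point in the box; the z-axis gridline crossings are at z ∈ {-1, 1}; the surface avoids every integer y-axis point in the box.
Finally, fitting integer coefficients to these (and the overall shape) gives p.

x^2 + y^2 - 3*z^2 + 3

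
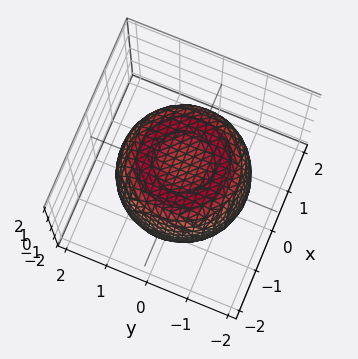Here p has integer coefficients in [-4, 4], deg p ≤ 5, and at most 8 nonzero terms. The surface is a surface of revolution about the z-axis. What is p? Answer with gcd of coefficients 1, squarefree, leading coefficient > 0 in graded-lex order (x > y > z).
2*x^4 + 4*x^2*y^2 + 2*y^4 - 3*x^2 - 3*y^2 + 3*z^2 - 3

1. The degree is 4 — the shape is more complex than any degree-3 surface.
2. By symmetry, the z-axis is an axis of rotation, so x and y enter only as x² + y².
3. Reading off the gridlines: the z-axis gridline crossings are at z ∈ {-1, 1}; a circular section at z = 0 has radius between 1 and 2.
4. Together with the visible shape, these determine p as stated.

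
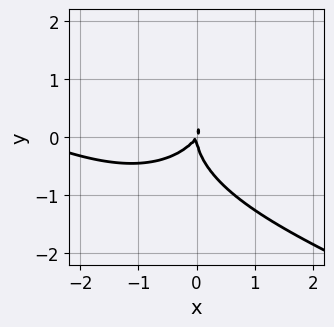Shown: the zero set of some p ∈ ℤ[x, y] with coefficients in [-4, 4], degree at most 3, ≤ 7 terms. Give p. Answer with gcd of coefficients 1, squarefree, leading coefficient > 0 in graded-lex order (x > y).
deg p = 3. The shape is more complex than any degree-2 curve.
Reading off the gridlines: it meets the x-axis at x = 0 (among the integer gridlines); it meets the y-axis at y = 0 (among the integer gridlines).
Solving for integer coefficients yields p as stated.

x^3 + 2*x^2*y + 2*y^3 + 3*x^2 - 2*x*y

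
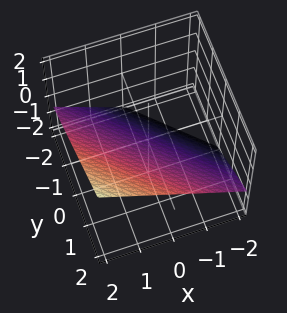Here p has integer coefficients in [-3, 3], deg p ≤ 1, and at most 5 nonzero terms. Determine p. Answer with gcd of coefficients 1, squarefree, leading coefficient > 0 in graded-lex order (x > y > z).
2*x + 2*y - 3*z - 2

The degree is 1 — the surface is flat (a plane).
From the visible intercepts: one x-axis crossing is at x = 1; it crosses the y-axis at the gridline y = 1.
Matching integer coefficients to the picture gives p.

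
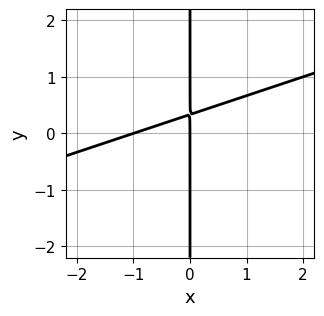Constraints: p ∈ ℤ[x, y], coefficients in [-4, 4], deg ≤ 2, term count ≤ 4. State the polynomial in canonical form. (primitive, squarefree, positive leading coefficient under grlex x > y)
x^2 - 3*x*y + x

First, deg p = 2.
Next, against the integer gridlines: the visible y-axis segment lies entirely on the curve; the x-axis gridline crossings are at x ∈ {-1, 0}.
Finally, solving for integer coefficients yields p as stated.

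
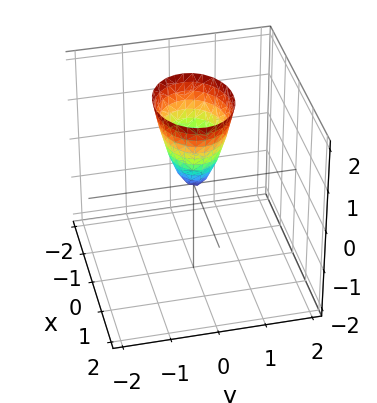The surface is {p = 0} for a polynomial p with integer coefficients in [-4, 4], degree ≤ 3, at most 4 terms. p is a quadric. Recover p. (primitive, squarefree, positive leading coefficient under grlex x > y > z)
1. deg p = 2.
2. Symmetries: it's symmetric under x → −x, forcing even powers of x; the y ↦ −y reflection is a symmetry, so y appears only in even powers.
3. Observable constraints: it meets the z-axis at z = 0 (among the integer gridlines); it crosses the x-axis at the gridline x = 0.
4. Matching integer coefficients to the picture gives p.

2*x^2 + 3*y^2 - z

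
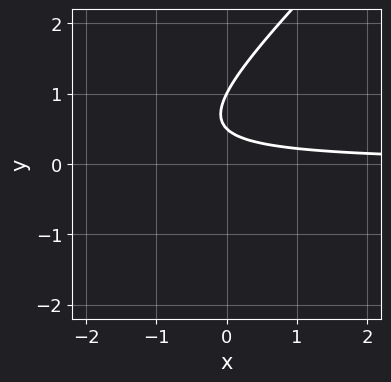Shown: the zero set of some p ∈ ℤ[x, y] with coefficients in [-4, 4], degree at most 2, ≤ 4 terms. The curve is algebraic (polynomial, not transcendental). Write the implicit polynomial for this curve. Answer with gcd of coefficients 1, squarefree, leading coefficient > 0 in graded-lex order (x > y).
2*x*y - 2*y^2 + 3*y - 1

1. Degree: the shape is more complex than any degree-1 curve, so deg p = 2.
2. Checking where it meets the axes: one y-axis crossing is at y = 1; the curve avoids every integer x-axis point in the box.
3. Together with the visible shape, these determine p as stated.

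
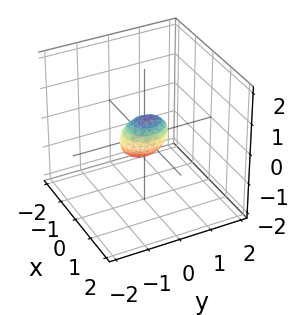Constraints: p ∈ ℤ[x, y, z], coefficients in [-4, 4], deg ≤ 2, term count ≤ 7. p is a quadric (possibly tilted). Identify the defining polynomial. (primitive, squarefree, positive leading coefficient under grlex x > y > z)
1. deg p = 2. No degree-1 surface has this shape.
2. Matching integer coefficients to the picture gives p.

3*x^2 - 2*x*z + 2*y^2 + 2*z^2 - 1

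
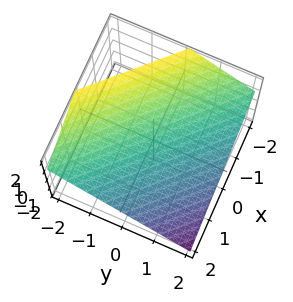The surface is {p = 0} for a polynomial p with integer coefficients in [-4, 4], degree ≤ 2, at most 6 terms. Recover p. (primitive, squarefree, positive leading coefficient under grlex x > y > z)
2*x + 2*y + 3*z - 2

1. The degree is 1 — every cross-section is a straight line — this is a plane.
2. Against the integer gridlines: it meets the x-axis at x = 1 (among the integer gridlines); one y-axis crossing is at y = 1.
3. The integer polynomial consistent with all of this is the stated p.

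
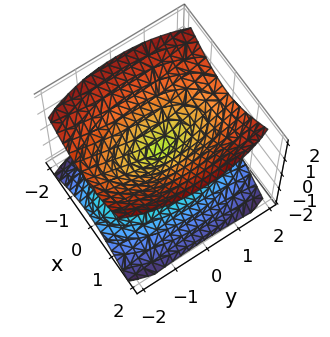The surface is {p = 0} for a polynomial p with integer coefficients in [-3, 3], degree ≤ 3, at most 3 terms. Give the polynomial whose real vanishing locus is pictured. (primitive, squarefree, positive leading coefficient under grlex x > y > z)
The picture has 2 separate pieces.
Degree: a double cone through the origin; a quadric, so deg p = 2.
Symmetries: mirror symmetry y ↦ −y ⇒ only even powers of y; it's symmetric under z → −z, forcing even powers of z; mirror symmetry x ↦ −x ⇒ only even powers of x.
Observable constraints: one z-axis crossing is at z = 0; it crosses the x-axis at the gridline x = 0; it meets the y-axis at y = 0 (among the integer gridlines).
Fitting integer coefficients to these (and the overall shape) gives p.

3*x^2 + y^2 - 3*z^2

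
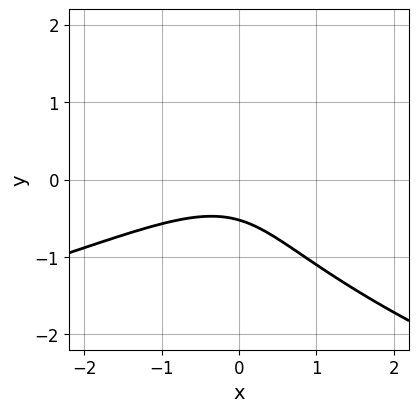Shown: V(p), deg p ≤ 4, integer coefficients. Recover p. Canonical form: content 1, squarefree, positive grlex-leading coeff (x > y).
3*y^3 + 2*x^2 - 3*x*y + 3*y + 2

First, the degree is 3 — the shape is more complex than any degree-2 curve.
Next, against the integer gridlines: it misses every integer gridline on the x-axis.
Finally, assembling these constraints gives the stated polynomial.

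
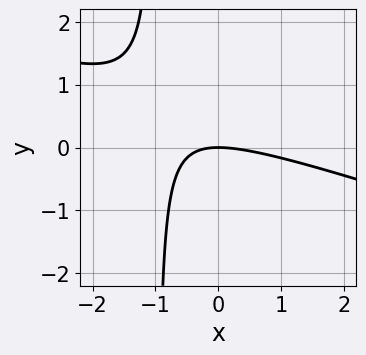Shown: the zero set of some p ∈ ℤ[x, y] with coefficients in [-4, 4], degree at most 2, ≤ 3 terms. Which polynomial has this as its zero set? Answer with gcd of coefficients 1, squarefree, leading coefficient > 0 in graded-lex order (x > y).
x^2 + 3*x*y + 3*y

1. The degree is 2 — no degree-1 curve has this shape.
2. From the axis intercepts and sections: it meets the y-axis at y = 0 (among the integer gridlines); it meets the x-axis at x = 0 (among the integer gridlines).
3. The integer polynomial consistent with all of this is the stated p.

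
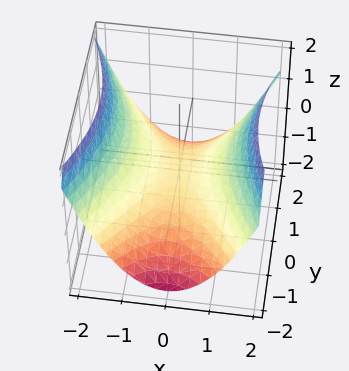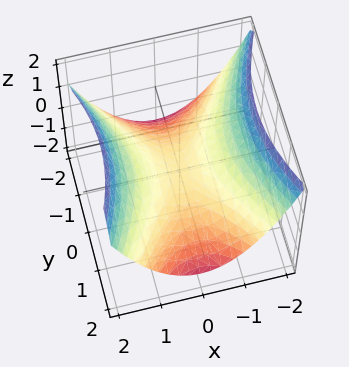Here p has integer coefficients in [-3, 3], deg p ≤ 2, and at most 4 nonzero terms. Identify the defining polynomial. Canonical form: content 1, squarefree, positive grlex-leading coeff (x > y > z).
First, degree: a saddle surface; a quadric, so deg p = 2.
Next, symmetries: it's symmetric under x → −x, forcing even powers of x; it's symmetric under y → −y, forcing even powers of y.
Next, against the integer gridlines: it crosses the z-axis at the gridline z = 0; it meets the y-axis at y = 0 (among the integer gridlines); it meets the x-axis at x = 0 (among the integer gridlines).
Finally, fitting integer coefficients to these (and the overall shape) gives p.

2*x^2 - y^2 - 3*z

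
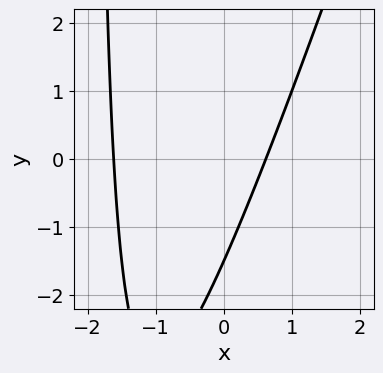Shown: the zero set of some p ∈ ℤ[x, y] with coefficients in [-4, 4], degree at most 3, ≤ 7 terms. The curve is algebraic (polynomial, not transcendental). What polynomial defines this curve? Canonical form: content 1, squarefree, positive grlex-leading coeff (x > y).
3*x^2 - x*y + 3*x - 2*y - 3

First, degree: no degree-1 curve has this shape, so deg p = 2.
Finally, solving for integer coefficients yields p as stated.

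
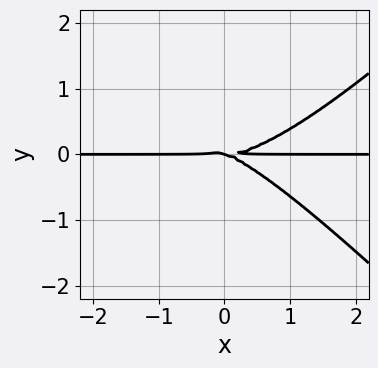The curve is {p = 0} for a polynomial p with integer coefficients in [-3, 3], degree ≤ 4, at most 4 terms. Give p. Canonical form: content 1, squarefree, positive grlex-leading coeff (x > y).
(a) deg p = 4. A generic line meets the curve in up to 4 points.
(b) Reading off the gridlines: one y-axis crossing is at y = 0; every point of the x-axis in the box is on the curve.
(c) These observations pin down the coefficients.

x^3*y - x*y^3 - x*y^2 - 3*y^3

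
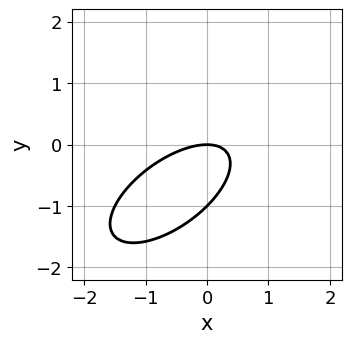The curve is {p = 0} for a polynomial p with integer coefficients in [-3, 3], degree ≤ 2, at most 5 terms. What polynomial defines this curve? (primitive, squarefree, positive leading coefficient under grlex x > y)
2*x^2 - 3*x*y + 3*y^2 + 3*y

(a) Degree: the shape is more complex than any degree-1 curve, so deg p = 2.
(b) Checking where it meets the axes: it crosses the x-axis at the gridline x = 0; the y-axis gridline crossings are at y ∈ {-1, 0}.
(c) Assembling these constraints gives the stated polynomial.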